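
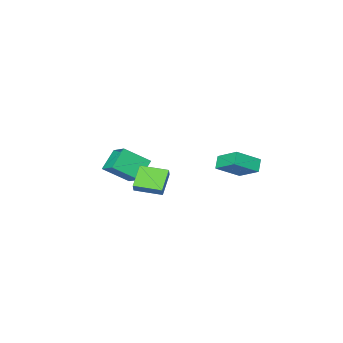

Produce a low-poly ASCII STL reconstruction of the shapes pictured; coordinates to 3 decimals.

solid 
facet normal -0.633 0.765 -0.121
outer loop
vertex -1.601 -0.941 -3.52
vertex -1.244 -0.549 -2.908
vertex -0.531 -0.227 -4.601
endloop
endfacet
facet normal -0.441 -0.484 -0.756
outer loop
vertex 0.564 -1.551 -4.392
vertex -1.601 -0.941 -3.52
vertex -0.531 -0.227 -4.601
endloop
endfacet
facet normal -0.633 0.765 -0.121
outer loop
vertex -0.531 -0.227 -4.601
vertex -1.244 -0.549 -2.908
vertex -0.174 0.165 -3.988
endloop
endfacet
facet normal 0.637 0.425 -0.643
outer loop
vertex -0.174 0.165 -3.988
vertex 0.564 -1.551 -4.392
vertex -0.531 -0.227 -4.601
endloop
endfacet
facet normal -0.637 -0.425 0.644
outer loop
vertex -1.601 -0.941 -3.52
vertex -0.149 -1.873 -2.699
vertex -1.244 -0.549 -2.908
endloop
endfacet
facet normal -0.441 -0.483 -0.756
outer loop
vertex -0.506 -2.265 -3.312
vertex -1.601 -0.941 -3.52
vertex 0.564 -1.551 -4.392
endloop
endfacet
facet normal -0.637 -0.426 0.643
outer loop
vertex -0.506 -2.265 -3.312
vertex -0.149 -1.873 -2.699
vertex -1.601 -0.941 -3.52
endloop
endfacet
facet normal 0.441 0.484 0.756
outer loop
vertex -1.244 -0.549 -2.908
vertex -0.149 -1.873 -2.699
vertex -0.174 0.165 -3.988
endloop
endfacet
facet normal 0.636 0.425 -0.644
outer loop
vertex 0.921 -1.159 -3.78
vertex 0.564 -1.551 -4.392
vertex -0.174 0.165 -3.988
endloop
endfacet
facet normal 0.441 0.484 0.756
outer loop
vertex -0.174 0.165 -3.988
vertex -0.149 -1.873 -2.699
vertex 0.921 -1.159 -3.78
endloop
endfacet
facet normal 0.633 -0.765 0.121
outer loop
vertex 0.921 -1.159 -3.78
vertex -0.506 -2.265 -3.312
vertex 0.564 -1.551 -4.392
endloop
endfacet
facet normal 0.633 -0.765 0.121
outer loop
vertex -0.149 -1.873 -2.699
vertex -0.506 -2.265 -3.312
vertex 0.921 -1.159 -3.78
endloop
endfacet
facet normal -0.544 -0.436 0.717
outer loop
vertex -2.661 2.118 -1.252
vertex -2.762 3.636 -0.407
vertex -4.135 2.51 -2.131
endloop
endfacet
facet normal 0.058 -0.872 -0.486
outer loop
vertex -3.618 2.924 -2.813
vertex -2.661 2.118 -1.252
vertex -4.135 2.51 -2.131
endloop
endfacet
facet normal -0.544 -0.435 0.717
outer loop
vertex -4.135 2.51 -2.131
vertex -2.762 3.636 -0.407
vertex -4.235 4.028 -1.287
endloop
endfacet
facet normal -0.837 0.223 -0.500
outer loop
vertex -4.235 4.028 -1.287
vertex -3.618 2.924 -2.813
vertex -4.135 2.51 -2.131
endloop
endfacet
facet normal 0.837 -0.222 0.500
outer loop
vertex -2.661 2.118 -1.252
vertex -2.245 4.05 -1.089
vertex -2.762 3.636 -0.407
endloop
endfacet
facet normal 0.058 -0.872 -0.486
outer loop
vertex -2.145 2.532 -1.933
vertex -2.661 2.118 -1.252
vertex -3.618 2.924 -2.813
endloop
endfacet
facet normal 0.837 -0.222 0.499
outer loop
vertex -2.145 2.532 -1.933
vertex -2.245 4.05 -1.089
vertex -2.661 2.118 -1.252
endloop
endfacet
facet normal -0.058 0.872 0.486
outer loop
vertex -2.762 3.636 -0.407
vertex -2.245 4.05 -1.089
vertex -4.235 4.028 -1.287
endloop
endfacet
facet normal -0.837 0.222 -0.499
outer loop
vertex -3.719 4.442 -1.968
vertex -3.618 2.924 -2.813
vertex -4.235 4.028 -1.287
endloop
endfacet
facet normal -0.058 0.872 0.486
outer loop
vertex -4.235 4.028 -1.287
vertex -2.245 4.05 -1.089
vertex -3.719 4.442 -1.968
endloop
endfacet
facet normal 0.544 0.435 -0.717
outer loop
vertex -3.719 4.442 -1.968
vertex -2.145 2.532 -1.933
vertex -3.618 2.924 -2.813
endloop
endfacet
facet normal 0.544 0.435 -0.718
outer loop
vertex -2.245 4.05 -1.089
vertex -2.145 2.532 -1.933
vertex -3.719 4.442 -1.968
endloop
endfacet
facet normal -0.692 0.444 -0.569
outer loop
vertex -1.834 -2.968 -3.192
vertex -0.71 -2.654 -4.315
vertex -2.154 -4.385 -3.908
endloop
endfacet
facet normal -0.694 -0.194 0.694
outer loop
vertex -0.81 -5.246 -2.805
vertex -1.834 -2.968 -3.192
vertex -2.154 -4.385 -3.908
endloop
endfacet
facet normal -0.693 0.444 -0.568
outer loop
vertex -2.154 -4.385 -3.908
vertex -0.71 -2.654 -4.315
vertex -1.03 -4.071 -5.032
endloop
endfacet
facet normal -0.198 -0.875 -0.442
outer loop
vertex -1.03 -4.071 -5.032
vertex -0.81 -5.246 -2.805
vertex -2.154 -4.385 -3.908
endloop
endfacet
facet normal 0.197 0.875 0.442
outer loop
vertex -1.834 -2.968 -3.192
vertex 0.634 -3.515 -3.212
vertex -0.71 -2.654 -4.315
endloop
endfacet
facet normal -0.694 -0.194 0.693
outer loop
vertex -0.49 -3.829 -2.088
vertex -1.834 -2.968 -3.192
vertex -0.81 -5.246 -2.805
endloop
endfacet
facet normal 0.198 0.875 0.442
outer loop
vertex -0.49 -3.829 -2.088
vertex 0.634 -3.515 -3.212
vertex -1.834 -2.968 -3.192
endloop
endfacet
facet normal 0.694 0.194 -0.694
outer loop
vertex -0.71 -2.654 -4.315
vertex 0.634 -3.515 -3.212
vertex -1.03 -4.071 -5.032
endloop
endfacet
facet normal -0.197 -0.875 -0.442
outer loop
vertex 0.314 -4.932 -3.928
vertex -0.81 -5.246 -2.805
vertex -1.03 -4.071 -5.032
endloop
endfacet
facet normal 0.694 0.194 -0.694
outer loop
vertex -1.03 -4.071 -5.032
vertex 0.634 -3.515 -3.212
vertex 0.314 -4.932 -3.928
endloop
endfacet
facet normal 0.692 -0.444 0.569
outer loop
vertex 0.314 -4.932 -3.928
vertex -0.49 -3.829 -2.088
vertex -0.81 -5.246 -2.805
endloop
endfacet
facet normal 0.693 -0.444 0.569
outer loop
vertex 0.634 -3.515 -3.212
vertex -0.49 -3.829 -2.088
vertex 0.314 -4.932 -3.928
endloop
endfacet

endsolid


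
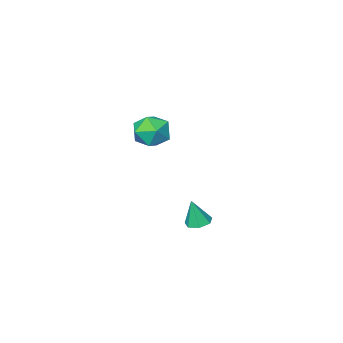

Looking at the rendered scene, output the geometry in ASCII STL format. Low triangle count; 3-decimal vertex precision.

solid 
facet normal -0.760 -0.648 -0.061
outer loop
vertex -4.321 -3.463 0.199
vertex -3.513 -4.388 -0.042
vertex -3.831 -4.126 1.14
endloop
endfacet
facet normal -0.912 -0.117 0.392
outer loop
vertex -4.321 -3.463 0.199
vertex -3.831 -4.126 1.14
vertex -3.946 -2.885 1.244
endloop
endfacet
facet normal -0.866 0.499 0.035
outer loop
vertex -4.321 -3.463 0.199
vertex -3.946 -2.885 1.244
vertex -3.7 -2.379 0.126
endloop
endfacet
facet normal -0.685 0.349 -0.640
outer loop
vertex -4.321 -3.463 0.199
vertex -3.7 -2.379 0.126
vertex -3.432 -3.308 -0.668
endloop
endfacet
facet normal -0.619 -0.359 -0.699
outer loop
vertex -4.321 -3.463 0.199
vertex -3.432 -3.308 -0.668
vertex -3.513 -4.388 -0.042
endloop
endfacet
facet normal -0.414 -0.114 0.903
outer loop
vertex -3.946 -2.885 1.244
vertex -3.831 -4.126 1.14
vertex -2.908 -3.452 1.648
endloop
endfacet
facet normal -0.167 -0.971 0.170
outer loop
vertex -3.831 -4.126 1.14
vertex -3.513 -4.388 -0.042
vertex -2.64 -4.381 0.854
endloop
endfacet
facet normal 0.060 -0.504 -0.862
outer loop
vertex -3.513 -4.388 -0.042
vertex -3.432 -3.308 -0.668
vertex -2.394 -3.875 -0.264
endloop
endfacet
facet normal -0.047 0.641 -0.766
outer loop
vertex -3.432 -3.308 -0.668
vertex -3.7 -2.379 0.126
vertex -2.509 -2.634 -0.16
endloop
endfacet
facet normal -0.340 0.883 0.325
outer loop
vertex -3.7 -2.379 0.126
vertex -3.946 -2.885 1.244
vertex -2.827 -2.372 1.022
endloop
endfacet
facet normal 0.685 -0.349 0.640
outer loop
vertex -2.019 -3.297 0.781
vertex -2.908 -3.452 1.648
vertex -2.64 -4.381 0.854
endloop
endfacet
facet normal 0.866 -0.499 -0.035
outer loop
vertex -2.019 -3.297 0.781
vertex -2.64 -4.381 0.854
vertex -2.394 -3.875 -0.264
endloop
endfacet
facet normal 0.912 0.117 -0.392
outer loop
vertex -2.019 -3.297 0.781
vertex -2.394 -3.875 -0.264
vertex -2.509 -2.634 -0.16
endloop
endfacet
facet normal 0.760 0.648 0.061
outer loop
vertex -2.019 -3.297 0.781
vertex -2.509 -2.634 -0.16
vertex -2.827 -2.372 1.022
endloop
endfacet
facet normal 0.619 0.359 0.699
outer loop
vertex -2.019 -3.297 0.781
vertex -2.827 -2.372 1.022
vertex -2.908 -3.452 1.648
endloop
endfacet
facet normal 0.047 -0.641 0.766
outer loop
vertex -2.64 -4.381 0.854
vertex -2.908 -3.452 1.648
vertex -3.831 -4.126 1.14
endloop
endfacet
facet normal 0.340 -0.883 -0.325
outer loop
vertex -2.394 -3.875 -0.264
vertex -2.64 -4.381 0.854
vertex -3.513 -4.388 -0.042
endloop
endfacet
facet normal 0.414 0.114 -0.903
outer loop
vertex -2.509 -2.634 -0.16
vertex -2.394 -3.875 -0.264
vertex -3.432 -3.308 -0.668
endloop
endfacet
facet normal 0.167 0.971 -0.170
outer loop
vertex -2.827 -2.372 1.022
vertex -2.509 -2.634 -0.16
vertex -3.7 -2.379 0.126
endloop
endfacet
facet normal -0.060 0.504 0.862
outer loop
vertex -2.908 -3.452 1.648
vertex -2.827 -2.372 1.022
vertex -3.946 -2.885 1.244
endloop
endfacet
facet normal -0.216 0.105 -0.971
outer loop
vertex -0.568 4.004 -2.762
vertex -1.296 3.906 -2.611
vertex -0.903 4.545 -2.629
endloop
endfacet
facet normal 0.849 0.463 0.256
outer loop
vertex -0.568 4.004 -2.762
vertex -0.903 4.545 -2.629
vertex -0.944 3.734 -1.029
endloop
endfacet
facet normal -0.216 0.105 -0.971
outer loop
vertex -0.903 4.545 -2.629
vertex -1.296 3.906 -2.611
vertex -1.534 4.606 -2.482
endloop
endfacet
facet normal 0.189 0.874 0.448
outer loop
vertex -0.903 4.545 -2.629
vertex -1.534 4.606 -2.482
vertex -0.944 3.734 -1.029
endloop
endfacet
facet normal -0.216 0.105 -0.971
outer loop
vertex -1.534 4.606 -2.482
vertex -1.296 3.906 -2.611
vertex -1.986 4.139 -2.432
endloop
endfacet
facet normal -0.552 0.597 0.582
outer loop
vertex -1.534 4.606 -2.482
vertex -1.986 4.139 -2.432
vertex -0.944 3.734 -1.029
endloop
endfacet
facet normal -0.216 0.106 -0.971
outer loop
vertex -1.986 4.139 -2.432
vertex -1.296 3.906 -2.611
vertex -1.918 3.498 -2.517
endloop
endfacet
facet normal -0.814 -0.160 0.558
outer loop
vertex -1.986 4.139 -2.432
vertex -1.918 3.498 -2.517
vertex -0.944 3.734 -1.029
endloop
endfacet
facet normal -0.216 0.106 -0.971
outer loop
vertex -1.918 3.498 -2.517
vertex -1.296 3.906 -2.611
vertex -1.381 3.164 -2.673
endloop
endfacet
facet normal -0.400 -0.828 0.393
outer loop
vertex -1.918 3.498 -2.517
vertex -1.381 3.164 -2.673
vertex -0.944 3.734 -1.029
endloop
endfacet
facet normal -0.216 0.106 -0.971
outer loop
vertex -1.381 3.164 -2.673
vertex -1.296 3.906 -2.611
vertex -0.78 3.389 -2.782
endloop
endfacet
facet normal 0.376 -0.902 0.213
outer loop
vertex -1.381 3.164 -2.673
vertex -0.78 3.389 -2.782
vertex -0.944 3.734 -1.029
endloop
endfacet
facet normal -0.216 0.106 -0.971
outer loop
vertex -0.78 3.389 -2.782
vertex -1.296 3.906 -2.611
vertex -0.568 4.004 -2.762
endloop
endfacet
facet normal 0.933 -0.327 0.152
outer loop
vertex -0.78 3.389 -2.782
vertex -0.568 4.004 -2.762
vertex -0.944 3.734 -1.029
endloop
endfacet

endsolid


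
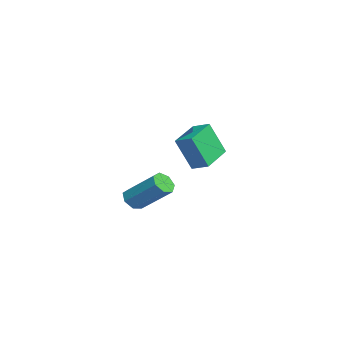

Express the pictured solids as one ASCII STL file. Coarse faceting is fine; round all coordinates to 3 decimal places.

solid 
facet normal -0.341 -0.664 -0.665
outer loop
vertex 1.641 -1.26 -4.29
vertex 1.174 -0.915 -4.395
vertex 1.699 -0.915 -4.664
endloop
endfacet
facet normal 0.933 -0.324 -0.155
outer loop
vertex 1.641 -1.26 -4.29
vertex 1.699 -0.915 -4.664
vertex 2.293 0.01 -3.02
endloop
endfacet
facet normal 0.933 -0.325 -0.154
outer loop
vertex 2.293 0.01 -3.02
vertex 1.699 -0.915 -4.664
vertex 2.351 0.354 -3.394
endloop
endfacet
facet normal 0.342 0.665 0.664
outer loop
vertex 2.293 0.01 -3.02
vertex 2.351 0.354 -3.394
vertex 1.826 0.355 -3.125
endloop
endfacet
facet normal -0.341 -0.664 -0.665
outer loop
vertex 1.699 -0.915 -4.664
vertex 1.174 -0.915 -4.395
vertex 1.362 -0.57 -4.836
endloop
endfacet
facet normal 0.671 0.323 -0.667
outer loop
vertex 1.699 -0.915 -4.664
vertex 1.362 -0.57 -4.836
vertex 2.351 0.354 -3.394
endloop
endfacet
facet normal 0.670 0.324 -0.667
outer loop
vertex 2.351 0.354 -3.394
vertex 1.362 -0.57 -4.836
vertex 2.013 0.699 -3.566
endloop
endfacet
facet normal 0.341 0.665 0.664
outer loop
vertex 2.351 0.354 -3.394
vertex 2.013 0.699 -3.566
vertex 1.826 0.355 -3.125
endloop
endfacet
facet normal -0.341 -0.664 -0.665
outer loop
vertex 1.362 -0.57 -4.836
vertex 1.174 -0.915 -4.395
vertex 0.883 -0.485 -4.675
endloop
endfacet
facet normal -0.098 0.729 -0.678
outer loop
vertex 1.362 -0.57 -4.836
vertex 0.883 -0.485 -4.675
vertex 2.013 0.699 -3.566
endloop
endfacet
facet normal -0.097 0.728 -0.678
outer loop
vertex 2.013 0.699 -3.566
vertex 0.883 -0.485 -4.675
vertex 1.535 0.785 -3.405
endloop
endfacet
facet normal 0.343 0.664 0.664
outer loop
vertex 2.013 0.699 -3.566
vertex 1.535 0.785 -3.405
vertex 1.826 0.355 -3.125
endloop
endfacet
facet normal -0.342 -0.664 -0.665
outer loop
vertex 0.883 -0.485 -4.675
vertex 1.174 -0.915 -4.395
vertex 0.624 -0.723 -4.304
endloop
endfacet
facet normal -0.792 0.584 -0.178
outer loop
vertex 0.883 -0.485 -4.675
vertex 0.624 -0.723 -4.304
vertex 1.535 0.785 -3.405
endloop
endfacet
facet normal -0.792 0.584 -0.178
outer loop
vertex 1.535 0.785 -3.405
vertex 0.624 -0.723 -4.304
vertex 1.275 0.546 -3.034
endloop
endfacet
facet normal 0.340 0.664 0.666
outer loop
vertex 1.535 0.785 -3.405
vertex 1.275 0.546 -3.034
vertex 1.826 0.355 -3.125
endloop
endfacet
facet normal -0.342 -0.664 -0.665
outer loop
vertex 0.624 -0.723 -4.304
vertex 1.174 -0.915 -4.395
vertex 0.779 -1.106 -4.001
endloop
endfacet
facet normal -0.890 0.000 0.456
outer loop
vertex 0.624 -0.723 -4.304
vertex 0.779 -1.106 -4.001
vertex 1.275 0.546 -3.034
endloop
endfacet
facet normal -0.890 0.000 0.456
outer loop
vertex 1.275 0.546 -3.034
vertex 0.779 -1.106 -4.001
vertex 1.43 0.164 -2.731
endloop
endfacet
facet normal 0.340 0.665 0.665
outer loop
vertex 1.275 0.546 -3.034
vertex 1.43 0.164 -2.731
vertex 1.826 0.355 -3.125
endloop
endfacet
facet normal -0.341 -0.665 -0.664
outer loop
vertex 0.779 -1.106 -4.001
vertex 1.174 -0.915 -4.395
vertex 1.232 -1.344 -3.995
endloop
endfacet
facet normal -0.317 -0.584 0.747
outer loop
vertex 0.779 -1.106 -4.001
vertex 1.232 -1.344 -3.995
vertex 1.43 0.164 -2.731
endloop
endfacet
facet normal -0.318 -0.584 0.747
outer loop
vertex 1.43 0.164 -2.731
vertex 1.232 -1.344 -3.995
vertex 1.883 -0.075 -2.725
endloop
endfacet
facet normal 0.342 0.664 0.665
outer loop
vertex 1.43 0.164 -2.731
vertex 1.883 -0.075 -2.725
vertex 1.826 0.355 -3.125
endloop
endfacet
facet normal -0.342 -0.665 -0.664
outer loop
vertex 1.232 -1.344 -3.995
vertex 1.174 -0.915 -4.395
vertex 1.641 -1.26 -4.29
endloop
endfacet
facet normal 0.493 -0.729 0.476
outer loop
vertex 1.232 -1.344 -3.995
vertex 1.641 -1.26 -4.29
vertex 1.883 -0.075 -2.725
endloop
endfacet
facet normal 0.493 -0.729 0.475
outer loop
vertex 1.883 -0.075 -2.725
vertex 1.641 -1.26 -4.29
vertex 2.293 0.01 -3.02
endloop
endfacet
facet normal 0.341 0.664 0.665
outer loop
vertex 1.883 -0.075 -2.725
vertex 2.293 0.01 -3.02
vertex 1.826 0.355 -3.125
endloop
endfacet
facet normal -0.493 -0.783 -0.379
outer loop
vertex -3.275 0.792 -2.983
vertex -4.734 1.583 -2.72
vertex -3.175 1.524 -4.625
endloop
endfacet
facet normal 0.868 -0.471 -0.157
outer loop
vertex -2.726 2.237 -4.28
vertex -3.275 0.792 -2.983
vertex -3.175 1.524 -4.625
endloop
endfacet
facet normal -0.493 -0.783 -0.379
outer loop
vertex -3.175 1.524 -4.625
vertex -4.734 1.583 -2.72
vertex -4.633 2.315 -4.362
endloop
endfacet
facet normal 0.056 0.406 -0.912
outer loop
vertex -4.633 2.315 -4.362
vertex -2.726 2.237 -4.28
vertex -3.175 1.524 -4.625
endloop
endfacet
facet normal -0.056 -0.406 0.912
outer loop
vertex -3.275 0.792 -2.983
vertex -4.285 2.296 -2.375
vertex -4.734 1.583 -2.72
endloop
endfacet
facet normal 0.869 -0.470 -0.156
outer loop
vertex -2.827 1.505 -2.638
vertex -3.275 0.792 -2.983
vertex -2.726 2.237 -4.28
endloop
endfacet
facet normal -0.056 -0.406 0.912
outer loop
vertex -2.827 1.505 -2.638
vertex -4.285 2.296 -2.375
vertex -3.275 0.792 -2.983
endloop
endfacet
facet normal -0.868 0.471 0.157
outer loop
vertex -4.734 1.583 -2.72
vertex -4.285 2.296 -2.375
vertex -4.633 2.315 -4.362
endloop
endfacet
facet normal 0.056 0.406 -0.912
outer loop
vertex -4.185 3.028 -4.017
vertex -2.726 2.237 -4.28
vertex -4.633 2.315 -4.362
endloop
endfacet
facet normal -0.869 0.470 0.157
outer loop
vertex -4.633 2.315 -4.362
vertex -4.285 2.296 -2.375
vertex -4.185 3.028 -4.017
endloop
endfacet
facet normal 0.493 0.783 0.379
outer loop
vertex -4.185 3.028 -4.017
vertex -2.827 1.505 -2.638
vertex -2.726 2.237 -4.28
endloop
endfacet
facet normal 0.493 0.783 0.379
outer loop
vertex -4.285 2.296 -2.375
vertex -2.827 1.505 -2.638
vertex -4.185 3.028 -4.017
endloop
endfacet

endsolid


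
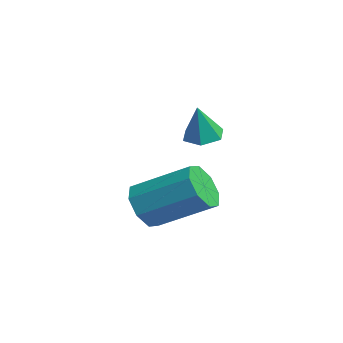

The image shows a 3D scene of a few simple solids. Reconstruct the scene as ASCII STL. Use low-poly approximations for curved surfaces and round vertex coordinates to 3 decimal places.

solid 
facet normal -0.260 0.226 -0.939
outer loop
vertex -3.26 -1.068 0.637
vertex -3.733 -0.855 0.819
vertex -3.288 -0.535 0.773
endloop
endfacet
facet normal 0.988 0.013 0.151
outer loop
vertex -3.26 -1.068 0.637
vertex -3.288 -0.535 0.773
vertex -3.447 -1.105 1.861
endloop
endfacet
facet normal -0.258 0.224 -0.940
outer loop
vertex -3.288 -0.535 0.773
vertex -3.733 -0.855 0.819
vertex -3.762 -0.323 0.954
endloop
endfacet
facet normal 0.503 0.733 0.458
outer loop
vertex -3.288 -0.535 0.773
vertex -3.762 -0.323 0.954
vertex -3.447 -1.105 1.861
endloop
endfacet
facet normal -0.258 0.224 -0.940
outer loop
vertex -3.762 -0.323 0.954
vertex -3.733 -0.855 0.819
vertex -4.207 -0.642 1.0
endloop
endfacet
facet normal -0.382 0.630 0.676
outer loop
vertex -3.762 -0.323 0.954
vertex -4.207 -0.642 1.0
vertex -3.447 -1.105 1.861
endloop
endfacet
facet normal -0.257 0.227 -0.939
outer loop
vertex -4.207 -0.642 1.0
vertex -3.733 -0.855 0.819
vertex -4.179 -1.174 0.864
endloop
endfacet
facet normal -0.785 -0.192 0.589
outer loop
vertex -4.207 -0.642 1.0
vertex -4.179 -1.174 0.864
vertex -3.447 -1.105 1.861
endloop
endfacet
facet normal -0.257 0.227 -0.939
outer loop
vertex -4.179 -1.174 0.864
vertex -3.733 -0.855 0.819
vertex -3.705 -1.387 0.683
endloop
endfacet
facet normal -0.301 -0.910 0.284
outer loop
vertex -4.179 -1.174 0.864
vertex -3.705 -1.387 0.683
vertex -3.447 -1.105 1.861
endloop
endfacet
facet normal -0.259 0.226 -0.939
outer loop
vertex -3.705 -1.387 0.683
vertex -3.733 -0.855 0.819
vertex -3.26 -1.068 0.637
endloop
endfacet
facet normal 0.586 -0.808 0.065
outer loop
vertex -3.705 -1.387 0.683
vertex -3.26 -1.068 0.637
vertex -3.447 -1.105 1.861
endloop
endfacet
facet normal -0.468 -0.741 -0.481
outer loop
vertex -3.884 -2.751 -1.231
vertex -4.228 -2.249 -1.669
vertex -3.584 -2.632 -1.706
endloop
endfacet
facet normal 0.712 -0.640 0.289
outer loop
vertex -3.884 -2.751 -1.231
vertex -3.584 -2.632 -1.706
vertex -3.048 -1.434 -0.374
endloop
endfacet
facet normal 0.713 -0.639 0.288
outer loop
vertex -3.048 -1.434 -0.374
vertex -3.584 -2.632 -1.706
vertex -2.749 -1.315 -0.849
endloop
endfacet
facet normal 0.470 0.740 0.481
outer loop
vertex -3.048 -1.434 -0.374
vertex -2.749 -1.315 -0.849
vertex -3.392 -0.931 -0.811
endloop
endfacet
facet normal -0.468 -0.741 -0.481
outer loop
vertex -3.584 -2.632 -1.706
vertex -4.228 -2.249 -1.669
vertex -3.662 -2.289 -2.159
endloop
endfacet
facet normal 0.873 -0.305 -0.381
outer loop
vertex -3.584 -2.632 -1.706
vertex -3.662 -2.289 -2.159
vertex -2.749 -1.315 -0.849
endloop
endfacet
facet normal 0.873 -0.306 -0.381
outer loop
vertex -2.749 -1.315 -0.849
vertex -3.662 -2.289 -2.159
vertex -2.826 -0.971 -1.302
endloop
endfacet
facet normal 0.470 0.740 0.482
outer loop
vertex -2.749 -1.315 -0.849
vertex -2.826 -0.971 -1.302
vertex -3.392 -0.931 -0.811
endloop
endfacet
facet normal -0.470 -0.740 -0.482
outer loop
vertex -3.662 -2.289 -2.159
vertex -4.228 -2.249 -1.669
vertex -4.071 -1.921 -2.325
endloop
endfacet
facet normal 0.522 0.207 -0.827
outer loop
vertex -3.662 -2.289 -2.159
vertex -4.071 -1.921 -2.325
vertex -2.826 -0.971 -1.302
endloop
endfacet
facet normal 0.522 0.207 -0.828
outer loop
vertex -2.826 -0.971 -1.302
vertex -4.071 -1.921 -2.325
vertex -3.235 -0.604 -1.468
endloop
endfacet
facet normal 0.469 0.741 0.481
outer loop
vertex -2.826 -0.971 -1.302
vertex -3.235 -0.604 -1.468
vertex -3.392 -0.931 -0.811
endloop
endfacet
facet normal -0.469 -0.740 -0.482
outer loop
vertex -4.071 -1.921 -2.325
vertex -4.228 -2.249 -1.669
vertex -4.572 -1.746 -2.106
endloop
endfacet
facet normal -0.135 0.599 -0.789
outer loop
vertex -4.071 -1.921 -2.325
vertex -4.572 -1.746 -2.106
vertex -3.235 -0.604 -1.468
endloop
endfacet
facet normal -0.135 0.599 -0.789
outer loop
vertex -3.235 -0.604 -1.468
vertex -4.572 -1.746 -2.106
vertex -3.736 -0.429 -1.249
endloop
endfacet
facet normal 0.469 0.741 0.481
outer loop
vertex -3.235 -0.604 -1.468
vertex -3.736 -0.429 -1.249
vertex -3.392 -0.931 -0.811
endloop
endfacet
facet normal -0.470 -0.740 -0.481
outer loop
vertex -4.572 -1.746 -2.106
vertex -4.228 -2.249 -1.669
vertex -4.871 -1.865 -1.631
endloop
endfacet
facet normal -0.712 0.640 -0.288
outer loop
vertex -4.572 -1.746 -2.106
vertex -4.871 -1.865 -1.631
vertex -3.736 -0.429 -1.249
endloop
endfacet
facet normal -0.712 0.640 -0.289
outer loop
vertex -3.736 -0.429 -1.249
vertex -4.871 -1.865 -1.631
vertex -4.036 -0.548 -0.774
endloop
endfacet
facet normal 0.468 0.741 0.481
outer loop
vertex -3.736 -0.429 -1.249
vertex -4.036 -0.548 -0.774
vertex -3.392 -0.931 -0.811
endloop
endfacet
facet normal -0.470 -0.740 -0.482
outer loop
vertex -4.871 -1.865 -1.631
vertex -4.228 -2.249 -1.669
vertex -4.794 -2.209 -1.178
endloop
endfacet
facet normal -0.873 0.306 0.381
outer loop
vertex -4.871 -1.865 -1.631
vertex -4.794 -2.209 -1.178
vertex -4.036 -0.548 -0.774
endloop
endfacet
facet normal -0.872 0.305 0.381
outer loop
vertex -4.036 -0.548 -0.774
vertex -4.794 -2.209 -1.178
vertex -3.958 -0.891 -0.321
endloop
endfacet
facet normal 0.468 0.741 0.481
outer loop
vertex -4.036 -0.548 -0.774
vertex -3.958 -0.891 -0.321
vertex -3.392 -0.931 -0.811
endloop
endfacet
facet normal -0.469 -0.741 -0.481
outer loop
vertex -4.794 -2.209 -1.178
vertex -4.228 -2.249 -1.669
vertex -4.385 -2.576 -1.012
endloop
endfacet
facet normal -0.522 -0.207 0.828
outer loop
vertex -4.794 -2.209 -1.178
vertex -4.385 -2.576 -1.012
vertex -3.958 -0.891 -0.321
endloop
endfacet
facet normal -0.522 -0.207 0.827
outer loop
vertex -3.958 -0.891 -0.321
vertex -4.385 -2.576 -1.012
vertex -3.549 -1.259 -0.155
endloop
endfacet
facet normal 0.470 0.740 0.482
outer loop
vertex -3.958 -0.891 -0.321
vertex -3.549 -1.259 -0.155
vertex -3.392 -0.931 -0.811
endloop
endfacet
facet normal -0.469 -0.741 -0.481
outer loop
vertex -4.385 -2.576 -1.012
vertex -4.228 -2.249 -1.669
vertex -3.884 -2.751 -1.231
endloop
endfacet
facet normal 0.135 -0.599 0.789
outer loop
vertex -4.385 -2.576 -1.012
vertex -3.884 -2.751 -1.231
vertex -3.549 -1.259 -0.155
endloop
endfacet
facet normal 0.135 -0.599 0.789
outer loop
vertex -3.549 -1.259 -0.155
vertex -3.884 -2.751 -1.231
vertex -3.048 -1.434 -0.374
endloop
endfacet
facet normal 0.469 0.740 0.482
outer loop
vertex -3.549 -1.259 -0.155
vertex -3.048 -1.434 -0.374
vertex -3.392 -0.931 -0.811
endloop
endfacet

endsolid


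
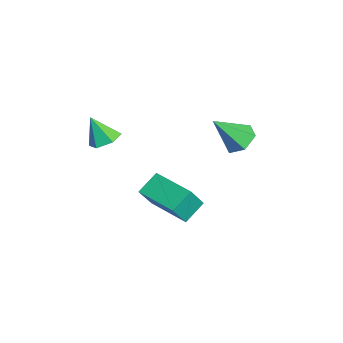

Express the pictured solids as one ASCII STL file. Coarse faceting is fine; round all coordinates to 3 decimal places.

solid 
facet normal -0.335 0.430 -0.838
outer loop
vertex 2.452 0.069 -2.572
vertex 4.024 1.223 -2.608
vertex 3.014 -0.715 -3.199
endloop
endfacet
facet normal -0.806 -0.592 0.018
outer loop
vertex 3.456 -1.283 -2.092
vertex 2.452 0.069 -2.572
vertex 3.014 -0.715 -3.199
endloop
endfacet
facet normal -0.335 0.430 -0.838
outer loop
vertex 3.014 -0.715 -3.199
vertex 4.024 1.223 -2.608
vertex 4.585 0.439 -3.235
endloop
endfacet
facet normal 0.488 -0.682 -0.545
outer loop
vertex 4.585 0.439 -3.235
vertex 3.456 -1.283 -2.092
vertex 3.014 -0.715 -3.199
endloop
endfacet
facet normal -0.488 0.682 0.545
outer loop
vertex 2.452 0.069 -2.572
vertex 4.466 0.655 -1.501
vertex 4.024 1.223 -2.608
endloop
endfacet
facet normal -0.806 -0.592 0.019
outer loop
vertex 2.895 -0.499 -1.465
vertex 2.452 0.069 -2.572
vertex 3.456 -1.283 -2.092
endloop
endfacet
facet normal -0.488 0.682 0.545
outer loop
vertex 2.895 -0.499 -1.465
vertex 4.466 0.655 -1.501
vertex 2.452 0.069 -2.572
endloop
endfacet
facet normal 0.806 0.591 -0.018
outer loop
vertex 4.024 1.223 -2.608
vertex 4.466 0.655 -1.501
vertex 4.585 0.439 -3.235
endloop
endfacet
facet normal 0.488 -0.682 -0.545
outer loop
vertex 5.028 -0.129 -2.128
vertex 3.456 -1.283 -2.092
vertex 4.585 0.439 -3.235
endloop
endfacet
facet normal 0.806 0.592 -0.018
outer loop
vertex 4.585 0.439 -3.235
vertex 4.466 0.655 -1.501
vertex 5.028 -0.129 -2.128
endloop
endfacet
facet normal 0.335 -0.430 0.838
outer loop
vertex 5.028 -0.129 -2.128
vertex 2.895 -0.499 -1.465
vertex 3.456 -1.283 -2.092
endloop
endfacet
facet normal 0.335 -0.430 0.838
outer loop
vertex 4.466 0.655 -1.501
vertex 2.895 -0.499 -1.465
vertex 5.028 -0.129 -2.128
endloop
endfacet
facet normal -0.089 0.646 -0.758
outer loop
vertex 2.73 3.071 -0.541
vertex 1.923 3.005 -0.503
vertex 2.305 3.57 -0.066
endloop
endfacet
facet normal 0.818 0.177 0.547
outer loop
vertex 2.73 3.071 -0.541
vertex 2.305 3.57 -0.066
vertex 2.077 1.875 0.823
endloop
endfacet
facet normal -0.087 0.646 -0.759
outer loop
vertex 2.305 3.57 -0.066
vertex 1.923 3.005 -0.503
vertex 1.498 3.505 -0.029
endloop
endfacet
facet normal 0.003 0.464 0.886
outer loop
vertex 2.305 3.57 -0.066
vertex 1.498 3.505 -0.029
vertex 2.077 1.875 0.823
endloop
endfacet
facet normal -0.087 0.645 -0.759
outer loop
vertex 1.498 3.505 -0.029
vertex 1.923 3.005 -0.503
vertex 1.117 2.94 -0.466
endloop
endfacet
facet normal -0.782 0.047 0.621
outer loop
vertex 1.498 3.505 -0.029
vertex 1.117 2.94 -0.466
vertex 2.077 1.875 0.823
endloop
endfacet
facet normal -0.087 0.646 -0.758
outer loop
vertex 1.117 2.94 -0.466
vertex 1.923 3.005 -0.503
vertex 1.542 2.44 -0.941
endloop
endfacet
facet normal -0.753 -0.657 0.018
outer loop
vertex 1.117 2.94 -0.466
vertex 1.542 2.44 -0.941
vertex 2.077 1.875 0.823
endloop
endfacet
facet normal -0.088 0.647 -0.758
outer loop
vertex 1.542 2.44 -0.941
vertex 1.923 3.005 -0.503
vertex 2.349 2.506 -0.978
endloop
endfacet
facet normal 0.063 -0.945 -0.322
outer loop
vertex 1.542 2.44 -0.941
vertex 2.349 2.506 -0.978
vertex 2.077 1.875 0.823
endloop
endfacet
facet normal -0.089 0.646 -0.758
outer loop
vertex 2.349 2.506 -0.978
vertex 1.923 3.005 -0.503
vertex 2.73 3.071 -0.541
endloop
endfacet
facet normal 0.848 -0.528 -0.057
outer loop
vertex 2.349 2.506 -0.978
vertex 2.73 3.071 -0.541
vertex 2.077 1.875 0.823
endloop
endfacet
facet normal 0.244 0.411 -0.878
outer loop
vertex 2.459 -2.812 -0.046
vertex 1.872 -2.396 -0.014
vertex 2.493 -2.164 0.267
endloop
endfacet
facet normal 0.774 -0.308 0.554
outer loop
vertex 2.459 -2.812 -0.046
vertex 2.493 -2.164 0.267
vertex 1.548 -2.944 1.154
endloop
endfacet
facet normal 0.243 0.412 -0.878
outer loop
vertex 2.493 -2.164 0.267
vertex 1.872 -2.396 -0.014
vertex 1.906 -1.749 0.299
endloop
endfacet
facet normal 0.372 0.464 0.804
outer loop
vertex 2.493 -2.164 0.267
vertex 1.906 -1.749 0.299
vertex 1.548 -2.944 1.154
endloop
endfacet
facet normal 0.243 0.412 -0.878
outer loop
vertex 1.906 -1.749 0.299
vertex 1.872 -2.396 -0.014
vertex 1.285 -1.981 0.018
endloop
endfacet
facet normal -0.505 0.597 0.623
outer loop
vertex 1.906 -1.749 0.299
vertex 1.285 -1.981 0.018
vertex 1.548 -2.944 1.154
endloop
endfacet
facet normal 0.243 0.412 -0.878
outer loop
vertex 1.285 -1.981 0.018
vertex 1.872 -2.396 -0.014
vertex 1.251 -2.628 -0.295
endloop
endfacet
facet normal -0.981 -0.041 0.192
outer loop
vertex 1.285 -1.981 0.018
vertex 1.251 -2.628 -0.295
vertex 1.548 -2.944 1.154
endloop
endfacet
facet normal 0.244 0.411 -0.878
outer loop
vertex 1.251 -2.628 -0.295
vertex 1.872 -2.396 -0.014
vertex 1.838 -3.044 -0.327
endloop
endfacet
facet normal -0.579 -0.813 -0.059
outer loop
vertex 1.251 -2.628 -0.295
vertex 1.838 -3.044 -0.327
vertex 1.548 -2.944 1.154
endloop
endfacet
facet normal 0.244 0.411 -0.878
outer loop
vertex 1.838 -3.044 -0.327
vertex 1.872 -2.396 -0.014
vertex 2.459 -2.812 -0.046
endloop
endfacet
facet normal 0.298 -0.947 0.122
outer loop
vertex 1.838 -3.044 -0.327
vertex 2.459 -2.812 -0.046
vertex 1.548 -2.944 1.154
endloop
endfacet

endsolid


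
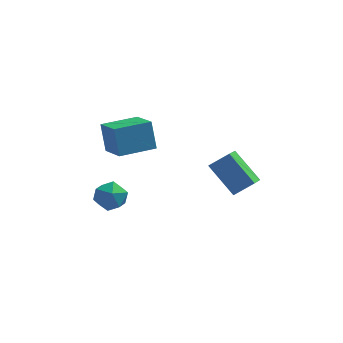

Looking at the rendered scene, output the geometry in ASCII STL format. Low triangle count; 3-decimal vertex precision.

solid 
facet normal -0.483 0.797 -0.363
outer loop
vertex -3.647 3.487 3.193
vertex -2.038 4.46 3.185
vertex -3.354 2.99 1.712
endloop
endfacet
facet normal -0.856 -0.518 0.004
outer loop
vertex -2.522 1.62 2.335
vertex -3.647 3.487 3.193
vertex -3.354 2.99 1.712
endloop
endfacet
facet normal -0.484 0.796 -0.362
outer loop
vertex -3.354 2.99 1.712
vertex -2.038 4.46 3.185
vertex -1.746 3.963 1.703
endloop
endfacet
facet normal 0.184 -0.312 -0.932
outer loop
vertex -1.746 3.963 1.703
vertex -2.522 1.62 2.335
vertex -3.354 2.99 1.712
endloop
endfacet
facet normal -0.184 0.312 0.932
outer loop
vertex -3.647 3.487 3.193
vertex -1.206 3.09 3.808
vertex -2.038 4.46 3.185
endloop
endfacet
facet normal -0.855 -0.518 0.005
outer loop
vertex -2.814 2.117 3.817
vertex -3.647 3.487 3.193
vertex -2.522 1.62 2.335
endloop
endfacet
facet normal -0.184 0.313 0.932
outer loop
vertex -2.814 2.117 3.817
vertex -1.206 3.09 3.808
vertex -3.647 3.487 3.193
endloop
endfacet
facet normal 0.856 0.517 -0.005
outer loop
vertex -2.038 4.46 3.185
vertex -1.206 3.09 3.808
vertex -1.746 3.963 1.703
endloop
endfacet
facet normal 0.184 -0.312 -0.932
outer loop
vertex -0.913 2.593 2.327
vertex -2.522 1.62 2.335
vertex -1.746 3.963 1.703
endloop
endfacet
facet normal 0.855 0.518 -0.005
outer loop
vertex -1.746 3.963 1.703
vertex -1.206 3.09 3.808
vertex -0.913 2.593 2.327
endloop
endfacet
facet normal 0.484 -0.797 0.362
outer loop
vertex -0.913 2.593 2.327
vertex -2.814 2.117 3.817
vertex -2.522 1.62 2.335
endloop
endfacet
facet normal 0.484 -0.796 0.363
outer loop
vertex -1.206 3.09 3.808
vertex -2.814 2.117 3.817
vertex -0.913 2.593 2.327
endloop
endfacet
facet normal -0.704 0.622 -0.343
outer loop
vertex -2.612 -1.207 1.455
vertex -3.24 -1.761 1.738
vertex -2.938 -1.125 2.272
endloop
endfacet
facet normal -0.119 0.982 -0.146
outer loop
vertex -2.612 -1.207 1.455
vertex -2.938 -1.125 2.272
vertex -2.07 -1.041 2.131
endloop
endfacet
facet normal 0.431 0.733 -0.526
outer loop
vertex -2.612 -1.207 1.455
vertex -2.07 -1.041 2.131
vertex -1.835 -1.624 1.511
endloop
endfacet
facet normal 0.187 0.221 -0.957
outer loop
vertex -2.612 -1.207 1.455
vertex -1.835 -1.624 1.511
vertex -2.558 -2.069 1.267
endloop
endfacet
facet normal -0.514 0.152 -0.844
outer loop
vertex -2.612 -1.207 1.455
vertex -2.558 -2.069 1.267
vertex -3.24 -1.761 1.738
endloop
endfacet
facet normal 0.007 0.841 0.542
outer loop
vertex -2.07 -1.041 2.131
vertex -2.938 -1.125 2.272
vertex -2.362 -1.491 2.833
endloop
endfacet
facet normal -0.940 0.258 0.224
outer loop
vertex -2.938 -1.125 2.272
vertex -3.24 -1.761 1.738
vertex -3.085 -1.936 2.589
endloop
endfacet
facet normal -0.633 -0.505 -0.587
outer loop
vertex -3.24 -1.761 1.738
vertex -2.558 -2.069 1.267
vertex -2.85 -2.519 1.969
endloop
endfacet
facet normal 0.502 -0.392 -0.771
outer loop
vertex -2.558 -2.069 1.267
vertex -1.835 -1.624 1.511
vertex -1.982 -2.435 1.828
endloop
endfacet
facet normal 0.896 0.439 -0.073
outer loop
vertex -1.835 -1.624 1.511
vertex -2.07 -1.041 2.131
vertex -1.68 -1.799 2.362
endloop
endfacet
facet normal -0.187 -0.221 0.957
outer loop
vertex -2.308 -2.353 2.645
vertex -2.362 -1.491 2.833
vertex -3.085 -1.936 2.589
endloop
endfacet
facet normal -0.431 -0.733 0.526
outer loop
vertex -2.308 -2.353 2.645
vertex -3.085 -1.936 2.589
vertex -2.85 -2.519 1.969
endloop
endfacet
facet normal 0.119 -0.982 0.146
outer loop
vertex -2.308 -2.353 2.645
vertex -2.85 -2.519 1.969
vertex -1.982 -2.435 1.828
endloop
endfacet
facet normal 0.704 -0.622 0.343
outer loop
vertex -2.308 -2.353 2.645
vertex -1.982 -2.435 1.828
vertex -1.68 -1.799 2.362
endloop
endfacet
facet normal 0.514 -0.152 0.844
outer loop
vertex -2.308 -2.353 2.645
vertex -1.68 -1.799 2.362
vertex -2.362 -1.491 2.833
endloop
endfacet
facet normal -0.502 0.392 0.771
outer loop
vertex -3.085 -1.936 2.589
vertex -2.362 -1.491 2.833
vertex -2.938 -1.125 2.272
endloop
endfacet
facet normal -0.896 -0.439 0.073
outer loop
vertex -2.85 -2.519 1.969
vertex -3.085 -1.936 2.589
vertex -3.24 -1.761 1.738
endloop
endfacet
facet normal -0.007 -0.841 -0.542
outer loop
vertex -1.982 -2.435 1.828
vertex -2.85 -2.519 1.969
vertex -2.558 -2.069 1.267
endloop
endfacet
facet normal 0.940 -0.258 -0.224
outer loop
vertex -1.68 -1.799 2.362
vertex -1.982 -2.435 1.828
vertex -1.835 -1.624 1.511
endloop
endfacet
facet normal 0.633 0.505 0.587
outer loop
vertex -2.362 -1.491 2.833
vertex -1.68 -1.799 2.362
vertex -2.07 -1.041 2.131
endloop
endfacet
facet normal -0.774 -0.175 -0.608
outer loop
vertex 1.646 0.816 2.554
vertex 1.834 1.949 1.989
vertex 2.865 -0.037 1.247
endloop
endfacet
facet normal -0.147 -0.885 0.441
outer loop
vertex 3.786 0.171 1.971
vertex 1.646 0.816 2.554
vertex 2.865 -0.037 1.247
endloop
endfacet
facet normal -0.774 -0.174 -0.609
outer loop
vertex 2.865 -0.037 1.247
vertex 1.834 1.949 1.989
vertex 3.053 1.097 0.683
endloop
endfacet
facet normal 0.616 -0.430 -0.660
outer loop
vertex 3.053 1.097 0.683
vertex 3.786 0.171 1.971
vertex 2.865 -0.037 1.247
endloop
endfacet
facet normal -0.616 0.431 0.660
outer loop
vertex 1.646 0.816 2.554
vertex 2.755 2.157 2.713
vertex 1.834 1.949 1.989
endloop
endfacet
facet normal -0.147 -0.886 0.441
outer loop
vertex 2.567 1.023 3.277
vertex 1.646 0.816 2.554
vertex 3.786 0.171 1.971
endloop
endfacet
facet normal -0.615 0.430 0.660
outer loop
vertex 2.567 1.023 3.277
vertex 2.755 2.157 2.713
vertex 1.646 0.816 2.554
endloop
endfacet
facet normal 0.147 0.886 -0.441
outer loop
vertex 1.834 1.949 1.989
vertex 2.755 2.157 2.713
vertex 3.053 1.097 0.683
endloop
endfacet
facet normal 0.615 -0.431 -0.660
outer loop
vertex 3.974 1.304 1.406
vertex 3.786 0.171 1.971
vertex 3.053 1.097 0.683
endloop
endfacet
facet normal 0.147 0.885 -0.441
outer loop
vertex 3.053 1.097 0.683
vertex 2.755 2.157 2.713
vertex 3.974 1.304 1.406
endloop
endfacet
facet normal 0.774 0.175 0.608
outer loop
vertex 3.974 1.304 1.406
vertex 2.567 1.023 3.277
vertex 3.786 0.171 1.971
endloop
endfacet
facet normal 0.774 0.174 0.608
outer loop
vertex 2.755 2.157 2.713
vertex 2.567 1.023 3.277
vertex 3.974 1.304 1.406
endloop
endfacet

endsolid


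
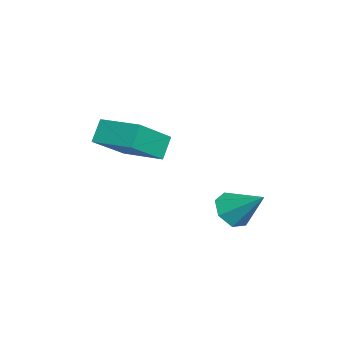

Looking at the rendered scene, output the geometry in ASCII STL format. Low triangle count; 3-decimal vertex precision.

solid 
facet normal -0.495 0.291 0.818
outer loop
vertex 1.337 -4.856 4.43
vertex 2.372 -3.542 4.589
vertex 0.143 -3.781 3.325
endloop
endfacet
facet normal -0.616 -0.782 -0.095
outer loop
vertex 0.648 -4.078 2.491
vertex 1.337 -4.856 4.43
vertex 0.143 -3.781 3.325
endloop
endfacet
facet normal -0.495 0.291 0.819
outer loop
vertex 0.143 -3.781 3.325
vertex 2.372 -3.542 4.589
vertex 1.178 -2.467 3.485
endloop
endfacet
facet normal -0.612 0.551 -0.567
outer loop
vertex 1.178 -2.467 3.485
vertex 0.648 -4.078 2.491
vertex 0.143 -3.781 3.325
endloop
endfacet
facet normal 0.612 -0.551 0.567
outer loop
vertex 1.337 -4.856 4.43
vertex 2.877 -3.839 3.755
vertex 2.372 -3.542 4.589
endloop
endfacet
facet normal -0.616 -0.782 -0.095
outer loop
vertex 1.842 -5.153 3.595
vertex 1.337 -4.856 4.43
vertex 0.648 -4.078 2.491
endloop
endfacet
facet normal 0.612 -0.551 0.567
outer loop
vertex 1.842 -5.153 3.595
vertex 2.877 -3.839 3.755
vertex 1.337 -4.856 4.43
endloop
endfacet
facet normal 0.616 0.782 0.095
outer loop
vertex 2.372 -3.542 4.589
vertex 2.877 -3.839 3.755
vertex 1.178 -2.467 3.485
endloop
endfacet
facet normal -0.613 0.551 -0.567
outer loop
vertex 1.683 -2.764 2.65
vertex 0.648 -4.078 2.491
vertex 1.178 -2.467 3.485
endloop
endfacet
facet normal 0.616 0.782 0.095
outer loop
vertex 1.178 -2.467 3.485
vertex 2.877 -3.839 3.755
vertex 1.683 -2.764 2.65
endloop
endfacet
facet normal 0.495 -0.291 -0.819
outer loop
vertex 1.683 -2.764 2.65
vertex 1.842 -5.153 3.595
vertex 0.648 -4.078 2.491
endloop
endfacet
facet normal 0.496 -0.291 -0.818
outer loop
vertex 2.877 -3.839 3.755
vertex 1.842 -5.153 3.595
vertex 1.683 -2.764 2.65
endloop
endfacet
facet normal -0.458 -0.650 -0.607
outer loop
vertex 3.811 -0.996 0.972
vertex 3.187 -0.5 0.912
vertex 3.842 -0.534 0.454
endloop
endfacet
facet normal 0.998 -0.059 0.007
outer loop
vertex 3.811 -0.996 0.972
vertex 3.842 -0.534 0.454
vertex 3.893 0.5 1.848
endloop
endfacet
facet normal -0.458 -0.649 -0.607
outer loop
vertex 3.842 -0.534 0.454
vertex 3.187 -0.5 0.912
vertex 3.379 -0.046 0.282
endloop
endfacet
facet normal 0.726 0.539 -0.426
outer loop
vertex 3.842 -0.534 0.454
vertex 3.379 -0.046 0.282
vertex 3.893 0.5 1.848
endloop
endfacet
facet normal -0.460 -0.648 -0.607
outer loop
vertex 3.379 -0.046 0.282
vertex 3.187 -0.5 0.912
vertex 2.772 0.101 0.585
endloop
endfacet
facet normal 0.055 0.937 -0.345
outer loop
vertex 3.379 -0.046 0.282
vertex 2.772 0.101 0.585
vertex 3.893 0.5 1.848
endloop
endfacet
facet normal -0.459 -0.648 -0.608
outer loop
vertex 2.772 0.101 0.585
vertex 3.187 -0.5 0.912
vertex 2.477 -0.205 1.134
endloop
endfacet
facet normal -0.513 0.837 0.191
outer loop
vertex 2.772 0.101 0.585
vertex 2.477 -0.205 1.134
vertex 3.893 0.5 1.848
endloop
endfacet
facet normal -0.459 -0.648 -0.607
outer loop
vertex 2.477 -0.205 1.134
vertex 3.187 -0.5 0.912
vertex 2.716 -0.732 1.516
endloop
endfacet
facet normal -0.547 0.314 0.776
outer loop
vertex 2.477 -0.205 1.134
vertex 2.716 -0.732 1.516
vertex 3.893 0.5 1.848
endloop
endfacet
facet normal -0.458 -0.649 -0.607
outer loop
vertex 2.716 -0.732 1.516
vertex 3.187 -0.5 0.912
vertex 3.31 -1.084 1.444
endloop
endfacet
facet normal -0.024 -0.239 0.971
outer loop
vertex 2.716 -0.732 1.516
vertex 3.31 -1.084 1.444
vertex 3.893 0.5 1.848
endloop
endfacet
facet normal -0.458 -0.649 -0.607
outer loop
vertex 3.31 -1.084 1.444
vertex 3.187 -0.5 0.912
vertex 3.811 -0.996 0.972
endloop
endfacet
facet normal 0.664 -0.405 0.629
outer loop
vertex 3.31 -1.084 1.444
vertex 3.811 -0.996 0.972
vertex 3.893 0.5 1.848
endloop
endfacet

endsolid


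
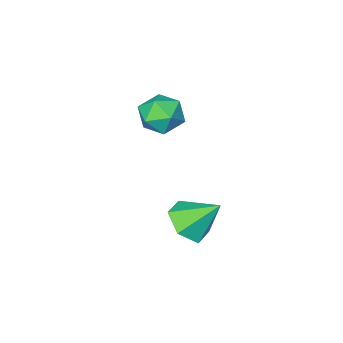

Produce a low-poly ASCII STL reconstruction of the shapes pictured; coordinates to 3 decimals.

solid 
facet normal -0.925 0.360 0.121
outer loop
vertex 2.423 -0.653 -0.277
vertex 2.183 -1.298 -0.19
vertex 2.398 -0.931 0.358
endloop
endfacet
facet normal -0.437 0.830 0.346
outer loop
vertex 2.423 -0.653 -0.277
vertex 2.398 -0.931 0.358
vertex 2.951 -0.559 0.164
endloop
endfacet
facet normal -0.005 0.979 -0.203
outer loop
vertex 2.423 -0.653 -0.277
vertex 2.951 -0.559 0.164
vertex 3.077 -0.697 -0.505
endloop
endfacet
facet normal -0.227 0.602 -0.766
outer loop
vertex 2.423 -0.653 -0.277
vertex 3.077 -0.697 -0.505
vertex 2.603 -1.153 -0.723
endloop
endfacet
facet normal -0.794 0.219 -0.566
outer loop
vertex 2.423 -0.653 -0.277
vertex 2.603 -1.153 -0.723
vertex 2.183 -1.298 -0.19
endloop
endfacet
facet normal -0.047 0.516 0.856
outer loop
vertex 2.951 -0.559 0.164
vertex 2.398 -0.931 0.358
vertex 3.037 -1.147 0.523
endloop
endfacet
facet normal -0.836 -0.244 0.491
outer loop
vertex 2.398 -0.931 0.358
vertex 2.183 -1.298 -0.19
vertex 2.563 -1.603 0.305
endloop
endfacet
facet normal -0.626 -0.471 -0.621
outer loop
vertex 2.183 -1.298 -0.19
vertex 2.603 -1.153 -0.723
vertex 2.689 -1.741 -0.364
endloop
endfacet
facet normal 0.293 0.147 -0.945
outer loop
vertex 2.603 -1.153 -0.723
vertex 3.077 -0.697 -0.505
vertex 3.242 -1.369 -0.558
endloop
endfacet
facet normal 0.652 0.758 -0.034
outer loop
vertex 3.077 -0.697 -0.505
vertex 2.951 -0.559 0.164
vertex 3.457 -1.002 -0.01
endloop
endfacet
facet normal 0.227 -0.602 0.766
outer loop
vertex 3.217 -1.647 0.077
vertex 3.037 -1.147 0.523
vertex 2.563 -1.603 0.305
endloop
endfacet
facet normal 0.005 -0.979 0.203
outer loop
vertex 3.217 -1.647 0.077
vertex 2.563 -1.603 0.305
vertex 2.689 -1.741 -0.364
endloop
endfacet
facet normal 0.437 -0.830 -0.346
outer loop
vertex 3.217 -1.647 0.077
vertex 2.689 -1.741 -0.364
vertex 3.242 -1.369 -0.558
endloop
endfacet
facet normal 0.925 -0.360 -0.121
outer loop
vertex 3.217 -1.647 0.077
vertex 3.242 -1.369 -0.558
vertex 3.457 -1.002 -0.01
endloop
endfacet
facet normal 0.794 -0.219 0.566
outer loop
vertex 3.217 -1.647 0.077
vertex 3.457 -1.002 -0.01
vertex 3.037 -1.147 0.523
endloop
endfacet
facet normal -0.293 -0.147 0.945
outer loop
vertex 2.563 -1.603 0.305
vertex 3.037 -1.147 0.523
vertex 2.398 -0.931 0.358
endloop
endfacet
facet normal -0.652 -0.758 0.034
outer loop
vertex 2.689 -1.741 -0.364
vertex 2.563 -1.603 0.305
vertex 2.183 -1.298 -0.19
endloop
endfacet
facet normal 0.047 -0.516 -0.856
outer loop
vertex 3.242 -1.369 -0.558
vertex 2.689 -1.741 -0.364
vertex 2.603 -1.153 -0.723
endloop
endfacet
facet normal 0.836 0.244 -0.491
outer loop
vertex 3.457 -1.002 -0.01
vertex 3.242 -1.369 -0.558
vertex 3.077 -0.697 -0.505
endloop
endfacet
facet normal 0.626 0.471 0.621
outer loop
vertex 3.037 -1.147 0.523
vertex 3.457 -1.002 -0.01
vertex 2.951 -0.559 0.164
endloop
endfacet
facet normal 0.430 -0.555 -0.713
outer loop
vertex 3.716 0.736 -3.245
vertex 3.09 0.374 -3.341
vertex 3.226 0.978 -3.729
endloop
endfacet
facet normal 0.337 0.933 0.126
outer loop
vertex 3.716 0.736 -3.245
vertex 3.226 0.978 -3.729
vertex 2.57 1.046 -2.479
endloop
endfacet
facet normal 0.429 -0.555 -0.713
outer loop
vertex 3.226 0.978 -3.729
vertex 3.09 0.374 -3.341
vertex 2.599 0.617 -3.825
endloop
endfacet
facet normal -0.446 0.850 -0.280
outer loop
vertex 3.226 0.978 -3.729
vertex 2.599 0.617 -3.825
vertex 2.57 1.046 -2.479
endloop
endfacet
facet normal 0.429 -0.555 -0.713
outer loop
vertex 2.599 0.617 -3.825
vertex 3.09 0.374 -3.341
vertex 2.463 0.013 -3.437
endloop
endfacet
facet normal -0.982 0.172 -0.076
outer loop
vertex 2.599 0.617 -3.825
vertex 2.463 0.013 -3.437
vertex 2.57 1.046 -2.479
endloop
endfacet
facet normal 0.429 -0.555 -0.713
outer loop
vertex 2.463 0.013 -3.437
vertex 3.09 0.374 -3.341
vertex 2.953 -0.229 -2.954
endloop
endfacet
facet normal -0.734 -0.419 0.534
outer loop
vertex 2.463 0.013 -3.437
vertex 2.953 -0.229 -2.954
vertex 2.57 1.046 -2.479
endloop
endfacet
facet normal 0.429 -0.555 -0.713
outer loop
vertex 2.953 -0.229 -2.954
vertex 3.09 0.374 -3.341
vertex 3.58 0.132 -2.858
endloop
endfacet
facet normal 0.049 -0.336 0.941
outer loop
vertex 2.953 -0.229 -2.954
vertex 3.58 0.132 -2.858
vertex 2.57 1.046 -2.479
endloop
endfacet
facet normal 0.430 -0.554 -0.713
outer loop
vertex 3.58 0.132 -2.858
vertex 3.09 0.374 -3.341
vertex 3.716 0.736 -3.245
endloop
endfacet
facet normal 0.584 0.340 0.737
outer loop
vertex 3.58 0.132 -2.858
vertex 3.716 0.736 -3.245
vertex 2.57 1.046 -2.479
endloop
endfacet

endsolid


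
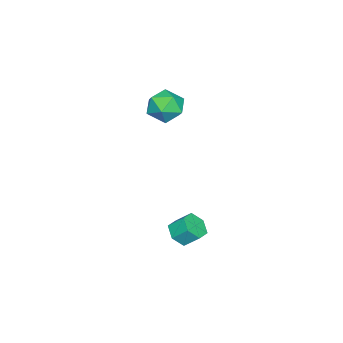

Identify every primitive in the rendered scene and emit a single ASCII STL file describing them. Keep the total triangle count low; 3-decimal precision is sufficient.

solid 
facet normal 0.094 -0.722 -0.686
outer loop
vertex 2.037 -0.853 -3.843
vertex 1.166 -0.8 -4.018
vertex 1.742 -0.295 -4.471
endloop
endfacet
facet normal 0.939 0.293 -0.180
outer loop
vertex 2.037 -0.853 -3.843
vertex 1.742 -0.295 -4.471
vertex 1.925 0.007 -3.027
endloop
endfacet
facet normal 0.939 0.293 -0.180
outer loop
vertex 1.925 0.007 -3.027
vertex 1.742 -0.295 -4.471
vertex 1.631 0.564 -3.655
endloop
endfacet
facet normal -0.094 0.723 0.685
outer loop
vertex 1.925 0.007 -3.027
vertex 1.631 0.564 -3.655
vertex 1.054 0.06 -3.202
endloop
endfacet
facet normal 0.094 -0.722 -0.686
outer loop
vertex 1.742 -0.295 -4.471
vertex 1.166 -0.8 -4.018
vertex 0.871 -0.242 -4.646
endloop
endfacet
facet normal 0.183 0.689 -0.701
outer loop
vertex 1.742 -0.295 -4.471
vertex 0.871 -0.242 -4.646
vertex 1.631 0.564 -3.655
endloop
endfacet
facet normal 0.183 0.689 -0.701
outer loop
vertex 1.631 0.564 -3.655
vertex 0.871 -0.242 -4.646
vertex 0.76 0.617 -3.83
endloop
endfacet
facet normal -0.094 0.723 0.685
outer loop
vertex 1.631 0.564 -3.655
vertex 0.76 0.617 -3.83
vertex 1.054 0.06 -3.202
endloop
endfacet
facet normal 0.094 -0.722 -0.686
outer loop
vertex 0.871 -0.242 -4.646
vertex 1.166 -0.8 -4.018
vertex 0.295 -0.747 -4.193
endloop
endfacet
facet normal -0.757 0.396 -0.520
outer loop
vertex 0.871 -0.242 -4.646
vertex 0.295 -0.747 -4.193
vertex 0.76 0.617 -3.83
endloop
endfacet
facet normal -0.756 0.396 -0.521
outer loop
vertex 0.76 0.617 -3.83
vertex 0.295 -0.747 -4.193
vertex 0.183 0.113 -3.377
endloop
endfacet
facet normal -0.094 0.723 0.685
outer loop
vertex 0.76 0.617 -3.83
vertex 0.183 0.113 -3.377
vertex 1.054 0.06 -3.202
endloop
endfacet
facet normal 0.094 -0.723 -0.685
outer loop
vertex 0.295 -0.747 -4.193
vertex 1.166 -0.8 -4.018
vertex 0.589 -1.304 -3.565
endloop
endfacet
facet normal -0.939 -0.293 0.180
outer loop
vertex 0.295 -0.747 -4.193
vertex 0.589 -1.304 -3.565
vertex 0.183 0.113 -3.377
endloop
endfacet
facet normal -0.939 -0.293 0.181
outer loop
vertex 0.183 0.113 -3.377
vertex 0.589 -1.304 -3.565
vertex 0.478 -0.445 -2.749
endloop
endfacet
facet normal -0.094 0.722 0.686
outer loop
vertex 0.183 0.113 -3.377
vertex 0.478 -0.445 -2.749
vertex 1.054 0.06 -3.202
endloop
endfacet
facet normal 0.094 -0.723 -0.685
outer loop
vertex 0.589 -1.304 -3.565
vertex 1.166 -0.8 -4.018
vertex 1.46 -1.357 -3.39
endloop
endfacet
facet normal -0.183 -0.689 0.701
outer loop
vertex 0.589 -1.304 -3.565
vertex 1.46 -1.357 -3.39
vertex 0.478 -0.445 -2.749
endloop
endfacet
facet normal -0.183 -0.689 0.701
outer loop
vertex 0.478 -0.445 -2.749
vertex 1.46 -1.357 -3.39
vertex 1.349 -0.498 -2.574
endloop
endfacet
facet normal -0.094 0.722 0.686
outer loop
vertex 0.478 -0.445 -2.749
vertex 1.349 -0.498 -2.574
vertex 1.054 0.06 -3.202
endloop
endfacet
facet normal 0.094 -0.723 -0.685
outer loop
vertex 1.46 -1.357 -3.39
vertex 1.166 -0.8 -4.018
vertex 2.037 -0.853 -3.843
endloop
endfacet
facet normal 0.756 -0.397 0.521
outer loop
vertex 1.46 -1.357 -3.39
vertex 2.037 -0.853 -3.843
vertex 1.349 -0.498 -2.574
endloop
endfacet
facet normal 0.756 -0.396 0.521
outer loop
vertex 1.349 -0.498 -2.574
vertex 2.037 -0.853 -3.843
vertex 1.925 0.007 -3.027
endloop
endfacet
facet normal -0.094 0.722 0.686
outer loop
vertex 1.349 -0.498 -2.574
vertex 1.925 0.007 -3.027
vertex 1.054 0.06 -3.202
endloop
endfacet
facet normal -0.937 0.050 0.345
outer loop
vertex -2.993 -2.481 3.605
vertex -3.255 -3.492 3.04
vertex -2.846 -3.524 4.155
endloop
endfacet
facet normal -0.481 0.355 0.802
outer loop
vertex -2.993 -2.481 3.605
vertex -2.846 -3.524 4.155
vertex -2.027 -2.671 4.269
endloop
endfacet
facet normal -0.141 0.878 0.457
outer loop
vertex -2.993 -2.481 3.605
vertex -2.027 -2.671 4.269
vertex -1.93 -2.112 3.225
endloop
endfacet
facet normal -0.387 0.897 -0.213
outer loop
vertex -2.993 -2.481 3.605
vertex -1.93 -2.112 3.225
vertex -2.689 -2.62 2.465
endloop
endfacet
facet normal -0.879 0.385 -0.281
outer loop
vertex -2.993 -2.481 3.605
vertex -2.689 -2.62 2.465
vertex -3.255 -3.492 3.04
endloop
endfacet
facet normal 0.002 -0.135 0.991
outer loop
vertex -2.027 -2.671 4.269
vertex -2.846 -3.524 4.155
vertex -1.691 -3.8 4.115
endloop
endfacet
facet normal -0.736 -0.629 0.252
outer loop
vertex -2.846 -3.524 4.155
vertex -3.255 -3.492 3.04
vertex -2.45 -4.308 3.355
endloop
endfacet
facet normal -0.641 -0.087 -0.763
outer loop
vertex -3.255 -3.492 3.04
vertex -2.689 -2.62 2.465
vertex -2.353 -3.749 2.311
endloop
endfacet
facet normal 0.155 0.743 -0.651
outer loop
vertex -2.689 -2.62 2.465
vertex -1.93 -2.112 3.225
vertex -1.534 -2.896 2.425
endloop
endfacet
facet normal 0.553 0.712 0.433
outer loop
vertex -1.93 -2.112 3.225
vertex -2.027 -2.671 4.269
vertex -1.125 -2.928 3.54
endloop
endfacet
facet normal 0.387 -0.897 0.213
outer loop
vertex -1.387 -3.939 2.975
vertex -1.691 -3.8 4.115
vertex -2.45 -4.308 3.355
endloop
endfacet
facet normal 0.141 -0.878 -0.457
outer loop
vertex -1.387 -3.939 2.975
vertex -2.45 -4.308 3.355
vertex -2.353 -3.749 2.311
endloop
endfacet
facet normal 0.481 -0.355 -0.802
outer loop
vertex -1.387 -3.939 2.975
vertex -2.353 -3.749 2.311
vertex -1.534 -2.896 2.425
endloop
endfacet
facet normal 0.937 -0.050 -0.345
outer loop
vertex -1.387 -3.939 2.975
vertex -1.534 -2.896 2.425
vertex -1.125 -2.928 3.54
endloop
endfacet
facet normal 0.879 -0.385 0.281
outer loop
vertex -1.387 -3.939 2.975
vertex -1.125 -2.928 3.54
vertex -1.691 -3.8 4.115
endloop
endfacet
facet normal -0.155 -0.743 0.651
outer loop
vertex -2.45 -4.308 3.355
vertex -1.691 -3.8 4.115
vertex -2.846 -3.524 4.155
endloop
endfacet
facet normal -0.553 -0.712 -0.433
outer loop
vertex -2.353 -3.749 2.311
vertex -2.45 -4.308 3.355
vertex -3.255 -3.492 3.04
endloop
endfacet
facet normal -0.002 0.135 -0.991
outer loop
vertex -1.534 -2.896 2.425
vertex -2.353 -3.749 2.311
vertex -2.689 -2.62 2.465
endloop
endfacet
facet normal 0.736 0.629 -0.252
outer loop
vertex -1.125 -2.928 3.54
vertex -1.534 -2.896 2.425
vertex -1.93 -2.112 3.225
endloop
endfacet
facet normal 0.641 0.087 0.763
outer loop
vertex -1.691 -3.8 4.115
vertex -1.125 -2.928 3.54
vertex -2.027 -2.671 4.269
endloop
endfacet

endsolid


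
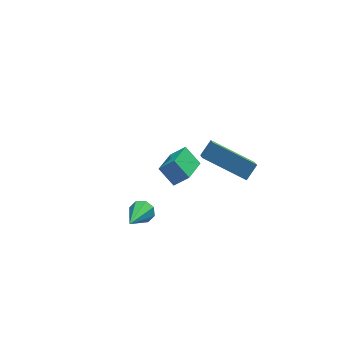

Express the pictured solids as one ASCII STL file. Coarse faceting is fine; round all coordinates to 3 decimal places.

solid 
facet normal 0.422 0.749 -0.510
outer loop
vertex -1.573 -2.379 0.922
vertex -1.803 -2.59 0.422
vertex -1.982 -2.208 0.835
endloop
endfacet
facet normal -0.058 0.339 0.939
outer loop
vertex -1.573 -2.379 0.922
vertex -1.982 -2.208 0.835
vertex -2.697 -4.17 1.498
endloop
endfacet
facet normal 0.423 0.749 -0.510
outer loop
vertex -1.982 -2.208 0.835
vertex -1.803 -2.59 0.422
vertex -2.286 -2.261 0.505
endloop
endfacet
facet normal -0.693 0.444 0.567
outer loop
vertex -1.982 -2.208 0.835
vertex -2.286 -2.261 0.505
vertex -2.697 -4.17 1.498
endloop
endfacet
facet normal 0.423 0.749 -0.509
outer loop
vertex -2.286 -2.261 0.505
vertex -1.803 -2.59 0.422
vertex -2.307 -2.506 0.127
endloop
endfacet
facet normal -0.982 0.179 -0.062
outer loop
vertex -2.286 -2.261 0.505
vertex -2.307 -2.506 0.127
vertex -2.697 -4.17 1.498
endloop
endfacet
facet normal 0.424 0.748 -0.510
outer loop
vertex -2.307 -2.506 0.127
vertex -1.803 -2.59 0.422
vertex -2.034 -2.801 -0.079
endloop
endfacet
facet normal -0.759 -0.299 -0.578
outer loop
vertex -2.307 -2.506 0.127
vertex -2.034 -2.801 -0.079
vertex -2.697 -4.17 1.498
endloop
endfacet
facet normal 0.423 0.749 -0.510
outer loop
vertex -2.034 -2.801 -0.079
vertex -1.803 -2.59 0.422
vertex -1.625 -2.972 0.009
endloop
endfacet
facet normal -0.151 -0.714 -0.684
outer loop
vertex -2.034 -2.801 -0.079
vertex -1.625 -2.972 0.009
vertex -2.697 -4.17 1.498
endloop
endfacet
facet normal 0.423 0.749 -0.510
outer loop
vertex -1.625 -2.972 0.009
vertex -1.803 -2.59 0.422
vertex -1.321 -2.919 0.339
endloop
endfacet
facet normal 0.482 -0.819 -0.312
outer loop
vertex -1.625 -2.972 0.009
vertex -1.321 -2.919 0.339
vertex -2.697 -4.17 1.498
endloop
endfacet
facet normal 0.423 0.749 -0.510
outer loop
vertex -1.321 -2.919 0.339
vertex -1.803 -2.59 0.422
vertex -1.299 -2.674 0.717
endloop
endfacet
facet normal 0.770 -0.555 0.315
outer loop
vertex -1.321 -2.919 0.339
vertex -1.299 -2.674 0.717
vertex -2.697 -4.17 1.498
endloop
endfacet
facet normal 0.424 0.748 -0.511
outer loop
vertex -1.299 -2.674 0.717
vertex -1.803 -2.59 0.422
vertex -1.573 -2.379 0.922
endloop
endfacet
facet normal 0.545 -0.074 0.835
outer loop
vertex -1.299 -2.674 0.717
vertex -1.573 -2.379 0.922
vertex -2.697 -4.17 1.498
endloop
endfacet
facet normal -0.636 -0.434 -0.638
outer loop
vertex 0.674 -3.265 4.458
vertex 0.815 -2.458 3.769
vertex 2.332 -4.34 3.535
endloop
endfacet
facet normal -0.131 -0.754 0.643
outer loop
vertex 2.885 -3.962 4.091
vertex 0.674 -3.265 4.458
vertex 2.332 -4.34 3.535
endloop
endfacet
facet normal -0.636 -0.433 -0.638
outer loop
vertex 2.332 -4.34 3.535
vertex 0.815 -2.458 3.769
vertex 2.472 -3.532 2.847
endloop
endfacet
facet normal 0.761 -0.492 -0.423
outer loop
vertex 2.472 -3.532 2.847
vertex 2.885 -3.962 4.091
vertex 2.332 -4.34 3.535
endloop
endfacet
facet normal -0.761 0.493 0.422
outer loop
vertex 0.674 -3.265 4.458
vertex 1.368 -2.08 4.325
vertex 0.815 -2.458 3.769
endloop
endfacet
facet normal -0.131 -0.754 0.643
outer loop
vertex 1.228 -2.888 5.013
vertex 0.674 -3.265 4.458
vertex 2.885 -3.962 4.091
endloop
endfacet
facet normal -0.760 0.493 0.424
outer loop
vertex 1.228 -2.888 5.013
vertex 1.368 -2.08 4.325
vertex 0.674 -3.265 4.458
endloop
endfacet
facet normal 0.131 0.754 -0.643
outer loop
vertex 0.815 -2.458 3.769
vertex 1.368 -2.08 4.325
vertex 2.472 -3.532 2.847
endloop
endfacet
facet normal 0.760 -0.494 -0.423
outer loop
vertex 3.026 -3.155 3.402
vertex 2.885 -3.962 4.091
vertex 2.472 -3.532 2.847
endloop
endfacet
facet normal 0.131 0.754 -0.643
outer loop
vertex 2.472 -3.532 2.847
vertex 1.368 -2.08 4.325
vertex 3.026 -3.155 3.402
endloop
endfacet
facet normal 0.636 0.434 0.638
outer loop
vertex 3.026 -3.155 3.402
vertex 1.228 -2.888 5.013
vertex 2.885 -3.962 4.091
endloop
endfacet
facet normal 0.636 0.433 0.638
outer loop
vertex 1.368 -2.08 4.325
vertex 1.228 -2.888 5.013
vertex 3.026 -3.155 3.402
endloop
endfacet
facet normal -0.706 0.208 -0.677
outer loop
vertex -0.095 1.452 -1.093
vertex 0.774 2.775 -1.592
vertex 0.448 0.805 -1.858
endloop
endfacet
facet normal -0.524 -0.796 0.302
outer loop
vertex 1.126 0.605 -1.208
vertex -0.095 1.452 -1.093
vertex 0.448 0.805 -1.858
endloop
endfacet
facet normal -0.705 0.208 -0.678
outer loop
vertex 0.448 0.805 -1.858
vertex 0.774 2.775 -1.592
vertex 1.318 2.128 -2.357
endloop
endfacet
facet normal 0.477 -0.567 -0.672
outer loop
vertex 1.318 2.128 -2.357
vertex 1.126 0.605 -1.208
vertex 0.448 0.805 -1.858
endloop
endfacet
facet normal -0.477 0.567 0.672
outer loop
vertex -0.095 1.452 -1.093
vertex 1.452 2.575 -0.942
vertex 0.774 2.775 -1.592
endloop
endfacet
facet normal -0.524 -0.797 0.301
outer loop
vertex 0.582 1.252 -0.443
vertex -0.095 1.452 -1.093
vertex 1.126 0.605 -1.208
endloop
endfacet
facet normal -0.477 0.567 0.671
outer loop
vertex 0.582 1.252 -0.443
vertex 1.452 2.575 -0.942
vertex -0.095 1.452 -1.093
endloop
endfacet
facet normal 0.524 0.797 -0.301
outer loop
vertex 0.774 2.775 -1.592
vertex 1.452 2.575 -0.942
vertex 1.318 2.128 -2.357
endloop
endfacet
facet normal 0.477 -0.567 -0.672
outer loop
vertex 1.995 1.928 -1.707
vertex 1.126 0.605 -1.208
vertex 1.318 2.128 -2.357
endloop
endfacet
facet normal 0.524 0.796 -0.301
outer loop
vertex 1.318 2.128 -2.357
vertex 1.452 2.575 -0.942
vertex 1.995 1.928 -1.707
endloop
endfacet
facet normal 0.706 -0.208 0.678
outer loop
vertex 1.995 1.928 -1.707
vertex 0.582 1.252 -0.443
vertex 1.126 0.605 -1.208
endloop
endfacet
facet normal 0.706 -0.209 0.677
outer loop
vertex 1.452 2.575 -0.942
vertex 0.582 1.252 -0.443
vertex 1.995 1.928 -1.707
endloop
endfacet

endsolid


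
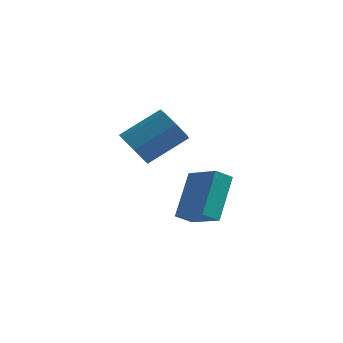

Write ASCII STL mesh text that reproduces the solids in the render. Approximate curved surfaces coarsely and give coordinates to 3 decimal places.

solid 
facet normal -0.698 -0.465 -0.544
outer loop
vertex 2.146 0.906 0.337
vertex 1.571 1.458 0.603
vertex 2.067 1.504 -0.073
endloop
endfacet
facet normal 0.708 -0.333 -0.623
outer loop
vertex 2.146 0.906 0.337
vertex 2.067 1.504 -0.073
vertex 3.444 1.771 1.35
endloop
endfacet
facet normal 0.708 -0.333 -0.623
outer loop
vertex 3.444 1.771 1.35
vertex 2.067 1.504 -0.073
vertex 3.365 2.369 0.94
endloop
endfacet
facet normal 0.698 0.465 0.544
outer loop
vertex 3.444 1.771 1.35
vertex 3.365 2.369 0.94
vertex 2.869 2.322 1.617
endloop
endfacet
facet normal -0.699 -0.464 -0.544
outer loop
vertex 2.067 1.504 -0.073
vertex 1.571 1.458 0.603
vertex 1.615 2.067 0.027
endloop
endfacet
facet normal 0.357 0.434 -0.827
outer loop
vertex 2.067 1.504 -0.073
vertex 1.615 2.067 0.027
vertex 3.365 2.369 0.94
endloop
endfacet
facet normal 0.357 0.434 -0.827
outer loop
vertex 3.365 2.369 0.94
vertex 1.615 2.067 0.027
vertex 2.913 2.932 1.04
endloop
endfacet
facet normal 0.699 0.464 0.544
outer loop
vertex 3.365 2.369 0.94
vertex 2.913 2.932 1.04
vertex 2.869 2.322 1.617
endloop
endfacet
facet normal -0.698 -0.465 -0.545
outer loop
vertex 1.615 2.067 0.027
vertex 1.571 1.458 0.603
vertex 1.129 2.171 0.561
endloop
endfacet
facet normal -0.263 0.874 -0.409
outer loop
vertex 1.615 2.067 0.027
vertex 1.129 2.171 0.561
vertex 2.913 2.932 1.04
endloop
endfacet
facet normal -0.263 0.874 -0.409
outer loop
vertex 2.913 2.932 1.04
vertex 1.129 2.171 0.561
vertex 2.427 3.036 1.574
endloop
endfacet
facet normal 0.698 0.465 0.545
outer loop
vertex 2.913 2.932 1.04
vertex 2.427 3.036 1.574
vertex 2.869 2.322 1.617
endloop
endfacet
facet normal -0.698 -0.465 -0.545
outer loop
vertex 1.129 2.171 0.561
vertex 1.571 1.458 0.603
vertex 0.976 1.737 1.127
endloop
endfacet
facet normal -0.685 0.656 0.318
outer loop
vertex 1.129 2.171 0.561
vertex 0.976 1.737 1.127
vertex 2.427 3.036 1.574
endloop
endfacet
facet normal -0.685 0.656 0.318
outer loop
vertex 2.427 3.036 1.574
vertex 0.976 1.737 1.127
vertex 2.274 2.602 2.14
endloop
endfacet
facet normal 0.698 0.465 0.545
outer loop
vertex 2.427 3.036 1.574
vertex 2.274 2.602 2.14
vertex 2.869 2.322 1.617
endloop
endfacet
facet normal -0.698 -0.465 -0.545
outer loop
vertex 0.976 1.737 1.127
vertex 1.571 1.458 0.603
vertex 1.271 1.093 1.299
endloop
endfacet
facet normal -0.591 -0.056 0.805
outer loop
vertex 0.976 1.737 1.127
vertex 1.271 1.093 1.299
vertex 2.274 2.602 2.14
endloop
endfacet
facet normal -0.591 -0.056 0.805
outer loop
vertex 2.274 2.602 2.14
vertex 1.271 1.093 1.299
vertex 2.569 1.958 2.312
endloop
endfacet
facet normal 0.698 0.465 0.545
outer loop
vertex 2.274 2.602 2.14
vertex 2.569 1.958 2.312
vertex 2.869 2.322 1.617
endloop
endfacet
facet normal -0.698 -0.465 -0.545
outer loop
vertex 1.271 1.093 1.299
vertex 1.571 1.458 0.603
vertex 1.792 0.724 0.947
endloop
endfacet
facet normal -0.051 -0.726 0.686
outer loop
vertex 1.271 1.093 1.299
vertex 1.792 0.724 0.947
vertex 2.569 1.958 2.312
endloop
endfacet
facet normal -0.052 -0.726 0.686
outer loop
vertex 2.569 1.958 2.312
vertex 1.792 0.724 0.947
vertex 3.09 1.588 1.96
endloop
endfacet
facet normal 0.698 0.465 0.545
outer loop
vertex 2.569 1.958 2.312
vertex 3.09 1.588 1.96
vertex 2.869 2.322 1.617
endloop
endfacet
facet normal -0.698 -0.465 -0.544
outer loop
vertex 1.792 0.724 0.947
vertex 1.571 1.458 0.603
vertex 2.146 0.906 0.337
endloop
endfacet
facet normal 0.525 -0.849 0.051
outer loop
vertex 1.792 0.724 0.947
vertex 2.146 0.906 0.337
vertex 3.09 1.588 1.96
endloop
endfacet
facet normal 0.526 -0.849 0.051
outer loop
vertex 3.09 1.588 1.96
vertex 2.146 0.906 0.337
vertex 3.444 1.771 1.35
endloop
endfacet
facet normal 0.698 0.465 0.545
outer loop
vertex 3.09 1.588 1.96
vertex 3.444 1.771 1.35
vertex 2.869 2.322 1.617
endloop
endfacet
facet normal -0.741 0.518 -0.427
outer loop
vertex 2.982 4.071 -1.75
vertex 3.522 4.466 -2.207
vertex 2.806 2.589 -3.242
endloop
endfacet
facet normal -0.667 -0.488 0.563
outer loop
vertex 3.998 1.754 -2.553
vertex 2.982 4.071 -1.75
vertex 2.806 2.589 -3.242
endloop
endfacet
facet normal -0.740 0.518 -0.428
outer loop
vertex 2.806 2.589 -3.242
vertex 3.522 4.466 -2.207
vertex 3.346 2.984 -3.698
endloop
endfacet
facet normal -0.083 -0.702 -0.707
outer loop
vertex 3.346 2.984 -3.698
vertex 3.998 1.754 -2.553
vertex 2.806 2.589 -3.242
endloop
endfacet
facet normal 0.084 0.703 0.707
outer loop
vertex 2.982 4.071 -1.75
vertex 4.714 3.631 -1.518
vertex 3.522 4.466 -2.207
endloop
endfacet
facet normal -0.667 -0.488 0.563
outer loop
vertex 4.174 3.236 -1.062
vertex 2.982 4.071 -1.75
vertex 3.998 1.754 -2.553
endloop
endfacet
facet normal 0.084 0.702 0.707
outer loop
vertex 4.174 3.236 -1.062
vertex 4.714 3.631 -1.518
vertex 2.982 4.071 -1.75
endloop
endfacet
facet normal 0.667 0.488 -0.563
outer loop
vertex 3.522 4.466 -2.207
vertex 4.714 3.631 -1.518
vertex 3.346 2.984 -3.698
endloop
endfacet
facet normal -0.084 -0.702 -0.707
outer loop
vertex 4.538 2.149 -3.01
vertex 3.998 1.754 -2.553
vertex 3.346 2.984 -3.698
endloop
endfacet
facet normal 0.667 0.488 -0.563
outer loop
vertex 3.346 2.984 -3.698
vertex 4.714 3.631 -1.518
vertex 4.538 2.149 -3.01
endloop
endfacet
facet normal 0.741 -0.518 0.428
outer loop
vertex 4.538 2.149 -3.01
vertex 4.174 3.236 -1.062
vertex 3.998 1.754 -2.553
endloop
endfacet
facet normal 0.740 -0.519 0.428
outer loop
vertex 4.714 3.631 -1.518
vertex 4.174 3.236 -1.062
vertex 4.538 2.149 -3.01
endloop
endfacet

endsolid


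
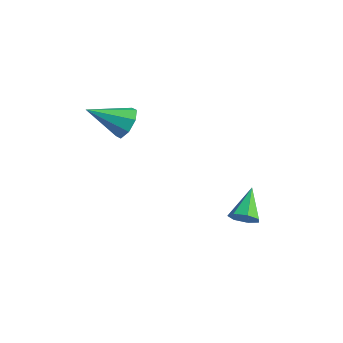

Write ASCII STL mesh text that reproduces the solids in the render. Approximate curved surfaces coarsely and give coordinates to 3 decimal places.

solid 
facet normal 0.312 0.810 -0.496
outer loop
vertex -0.577 0.046 3.862
vertex -1.155 0.016 3.45
vertex -0.993 0.331 4.066
endloop
endfacet
facet normal 0.400 -0.070 0.914
outer loop
vertex -0.577 0.046 3.862
vertex -0.993 0.331 4.066
vertex -1.645 -1.256 4.23
endloop
endfacet
facet normal 0.312 0.810 -0.496
outer loop
vertex -0.993 0.331 4.066
vertex -1.155 0.016 3.45
vertex -1.504 0.431 3.908
endloop
endfacet
facet normal -0.253 0.202 0.946
outer loop
vertex -0.993 0.331 4.066
vertex -1.504 0.431 3.908
vertex -1.645 -1.256 4.23
endloop
endfacet
facet normal 0.311 0.810 -0.497
outer loop
vertex -1.504 0.431 3.908
vertex -1.155 0.016 3.45
vertex -1.81 0.288 3.483
endloop
endfacet
facet normal -0.826 0.172 0.537
outer loop
vertex -1.504 0.431 3.908
vertex -1.81 0.288 3.483
vertex -1.645 -1.256 4.23
endloop
endfacet
facet normal 0.312 0.811 -0.496
outer loop
vertex -1.81 0.288 3.483
vertex -1.155 0.016 3.45
vertex -1.732 -0.014 3.038
endloop
endfacet
facet normal -0.987 -0.142 -0.076
outer loop
vertex -1.81 0.288 3.483
vertex -1.732 -0.014 3.038
vertex -1.645 -1.256 4.23
endloop
endfacet
facet normal 0.313 0.809 -0.497
outer loop
vertex -1.732 -0.014 3.038
vertex -1.155 0.016 3.45
vertex -1.317 -0.299 2.835
endloop
endfacet
facet normal -0.641 -0.555 -0.531
outer loop
vertex -1.732 -0.014 3.038
vertex -1.317 -0.299 2.835
vertex -1.645 -1.256 4.23
endloop
endfacet
facet normal 0.313 0.809 -0.497
outer loop
vertex -1.317 -0.299 2.835
vertex -1.155 0.016 3.45
vertex -0.806 -0.4 2.992
endloop
endfacet
facet normal 0.010 -0.826 -0.564
outer loop
vertex -1.317 -0.299 2.835
vertex -0.806 -0.4 2.992
vertex -1.645 -1.256 4.23
endloop
endfacet
facet normal 0.312 0.809 -0.497
outer loop
vertex -0.806 -0.4 2.992
vertex -1.155 0.016 3.45
vertex -0.5 -0.257 3.417
endloop
endfacet
facet normal 0.585 -0.796 -0.154
outer loop
vertex -0.806 -0.4 2.992
vertex -0.5 -0.257 3.417
vertex -1.645 -1.256 4.23
endloop
endfacet
facet normal 0.312 0.809 -0.497
outer loop
vertex -0.5 -0.257 3.417
vertex -1.155 0.016 3.45
vertex -0.577 0.046 3.862
endloop
endfacet
facet normal 0.746 -0.483 0.458
outer loop
vertex -0.5 -0.257 3.417
vertex -0.577 0.046 3.862
vertex -1.645 -1.256 4.23
endloop
endfacet
facet normal 0.512 -0.560 -0.651
outer loop
vertex 3.649 1.772 0.919
vertex 3.276 1.883 0.53
vertex 3.735 2.16 0.653
endloop
endfacet
facet normal 0.612 0.351 0.709
outer loop
vertex 3.649 1.772 0.919
vertex 3.735 2.16 0.653
vertex 2.584 2.637 1.41
endloop
endfacet
facet normal 0.512 -0.560 -0.651
outer loop
vertex 3.735 2.16 0.653
vertex 3.276 1.883 0.53
vertex 3.475 2.338 0.295
endloop
endfacet
facet normal 0.445 0.888 0.118
outer loop
vertex 3.735 2.16 0.653
vertex 3.475 2.338 0.295
vertex 2.584 2.637 1.41
endloop
endfacet
facet normal 0.512 -0.560 -0.651
outer loop
vertex 3.475 2.338 0.295
vertex 3.276 1.883 0.53
vertex 3.065 2.174 0.114
endloop
endfacet
facet normal -0.188 0.901 -0.391
outer loop
vertex 3.475 2.338 0.295
vertex 3.065 2.174 0.114
vertex 2.584 2.637 1.41
endloop
endfacet
facet normal 0.513 -0.559 -0.651
outer loop
vertex 3.065 2.174 0.114
vertex 3.276 1.883 0.53
vertex 2.814 1.79 0.246
endloop
endfacet
facet normal -0.814 0.381 -0.438
outer loop
vertex 3.065 2.174 0.114
vertex 2.814 1.79 0.246
vertex 2.584 2.637 1.41
endloop
endfacet
facet normal 0.513 -0.559 -0.651
outer loop
vertex 2.814 1.79 0.246
vertex 3.276 1.883 0.53
vertex 2.911 1.476 0.592
endloop
endfacet
facet normal -0.960 -0.281 0.014
outer loop
vertex 2.814 1.79 0.246
vertex 2.911 1.476 0.592
vertex 2.584 2.637 1.41
endloop
endfacet
facet normal 0.512 -0.559 -0.652
outer loop
vertex 2.911 1.476 0.592
vertex 3.276 1.883 0.53
vertex 3.283 1.468 0.891
endloop
endfacet
facet normal -0.515 -0.586 0.625
outer loop
vertex 2.911 1.476 0.592
vertex 3.283 1.468 0.891
vertex 2.584 2.637 1.41
endloop
endfacet
facet normal 0.514 -0.558 -0.652
outer loop
vertex 3.283 1.468 0.891
vertex 3.276 1.883 0.53
vertex 3.649 1.772 0.919
endloop
endfacet
facet normal 0.182 -0.306 0.934
outer loop
vertex 3.283 1.468 0.891
vertex 3.649 1.772 0.919
vertex 2.584 2.637 1.41
endloop
endfacet

endsolid
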